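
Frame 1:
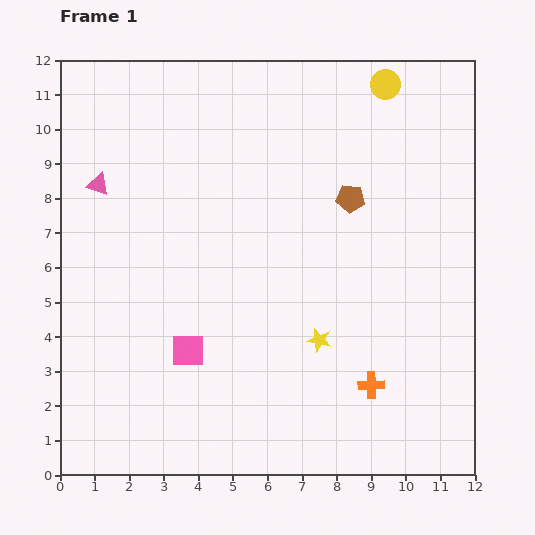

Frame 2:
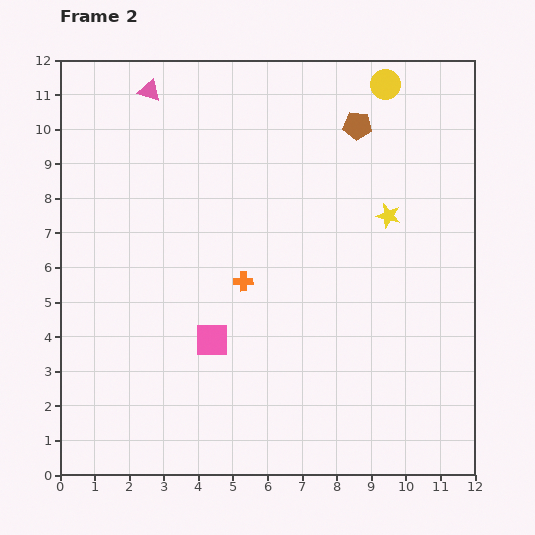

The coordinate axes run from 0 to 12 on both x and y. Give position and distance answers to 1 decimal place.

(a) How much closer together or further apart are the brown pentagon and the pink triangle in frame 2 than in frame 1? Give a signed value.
-1.2

Distance in frame 1: 7.3. Distance in frame 2: 6.1.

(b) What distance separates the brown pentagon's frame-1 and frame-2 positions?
2.1

The brown pentagon moved from (8.4, 8.0) to (8.6, 10.1), a distance of √(0.2² + 2.1²) ≈ 2.1.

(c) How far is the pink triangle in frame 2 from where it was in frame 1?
3.1

The pink triangle moved from (1.1, 8.4) to (2.6, 11.1), a distance of √(1.5² + 2.7²) ≈ 3.1.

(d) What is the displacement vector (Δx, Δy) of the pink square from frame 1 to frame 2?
(0.7, 0.3)

The pink square was at (3.7, 3.6) in frame 1 and (4.4, 3.9) in frame 2.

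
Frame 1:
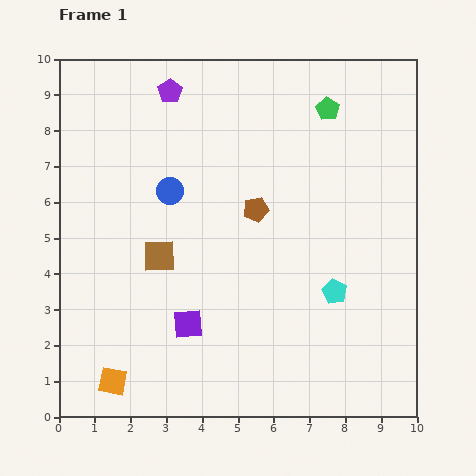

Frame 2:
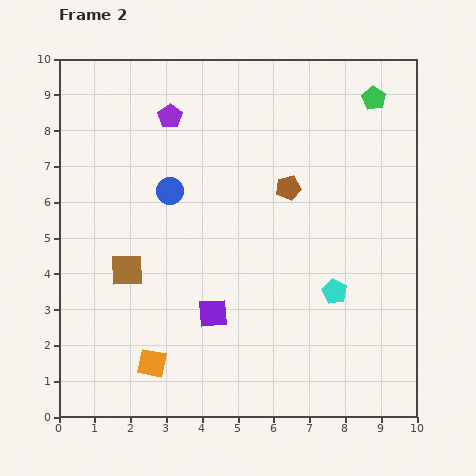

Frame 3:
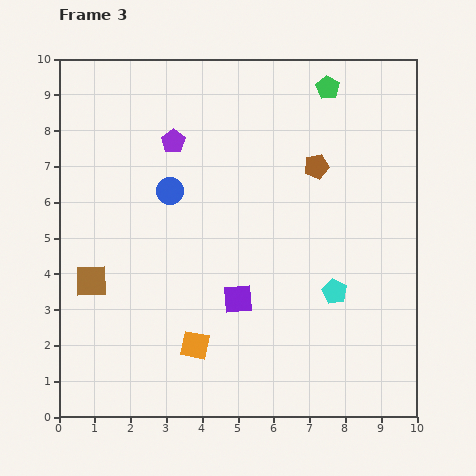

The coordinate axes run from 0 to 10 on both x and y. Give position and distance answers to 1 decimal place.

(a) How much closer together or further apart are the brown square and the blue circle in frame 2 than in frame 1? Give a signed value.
+0.7

Distance in frame 1: 1.8. Distance in frame 2: 2.5.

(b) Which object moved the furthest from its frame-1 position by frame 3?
the orange square

(moved 2.5; next 2.1)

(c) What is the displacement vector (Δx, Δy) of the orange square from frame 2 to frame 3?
(1.2, 0.5)

The orange square was at (2.6, 1.5) in frame 2 and (3.8, 2.0) in frame 3.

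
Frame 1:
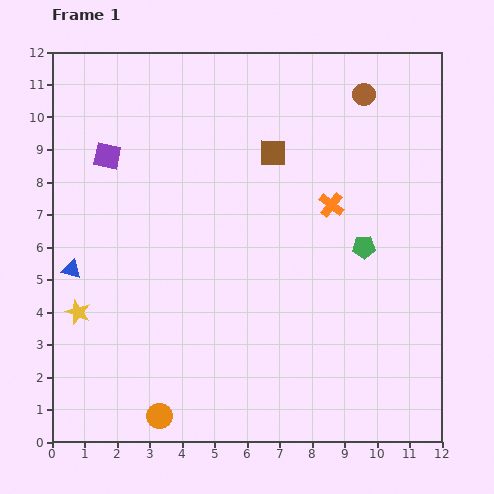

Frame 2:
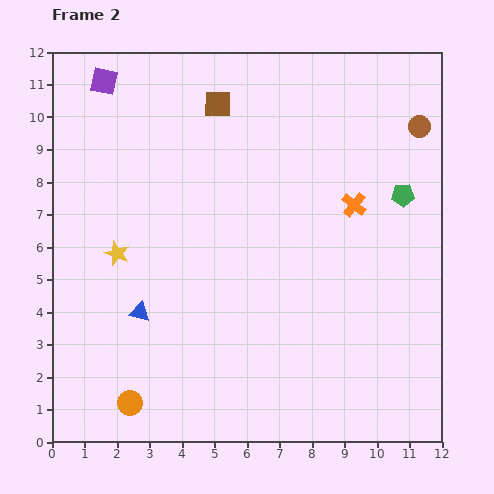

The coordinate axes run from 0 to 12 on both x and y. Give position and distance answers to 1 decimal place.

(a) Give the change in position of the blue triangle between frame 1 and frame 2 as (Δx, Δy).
(2.1, -1.3)

The blue triangle was at (0.6, 5.3) in frame 1 and (2.7, 4.0) in frame 2.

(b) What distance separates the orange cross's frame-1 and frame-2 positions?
0.7

The orange cross moved from (8.6, 7.3) to (9.3, 7.3), a distance of √(0.7² + 0.0²) ≈ 0.7.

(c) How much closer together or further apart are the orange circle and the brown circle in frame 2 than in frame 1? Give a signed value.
+0.6

Distance in frame 1: 11.7. Distance in frame 2: 12.3.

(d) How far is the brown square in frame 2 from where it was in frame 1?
2.3

The brown square moved from (6.8, 8.9) to (5.1, 10.4), a distance of √(1.7² + 1.5²) ≈ 2.3.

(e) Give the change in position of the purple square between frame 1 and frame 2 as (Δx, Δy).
(-0.1, 2.3)

The purple square was at (1.7, 8.8) in frame 1 and (1.6, 11.1) in frame 2.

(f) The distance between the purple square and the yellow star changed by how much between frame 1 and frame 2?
+0.4

Distance in frame 1: 4.9. Distance in frame 2: 5.3.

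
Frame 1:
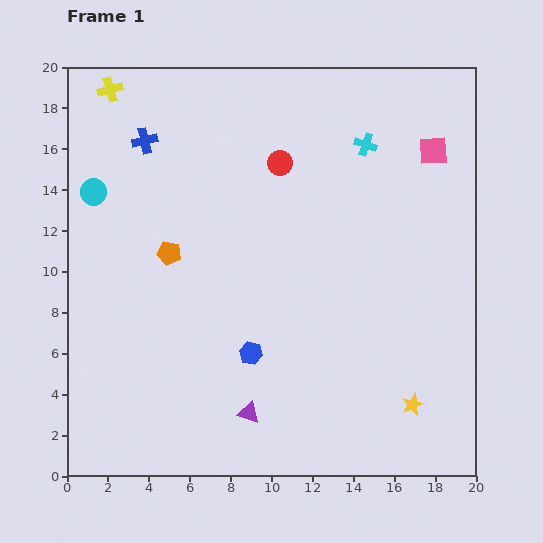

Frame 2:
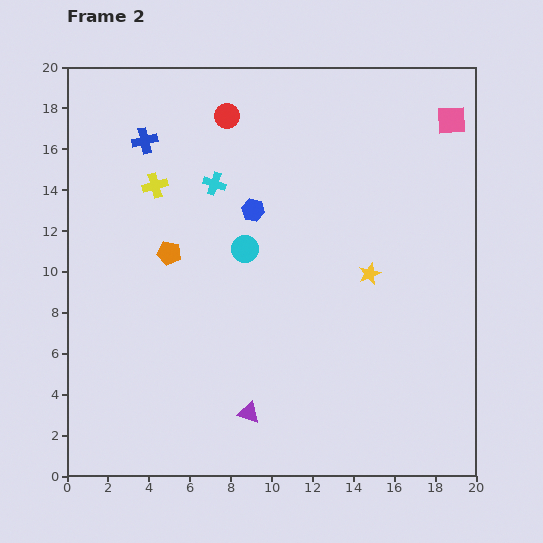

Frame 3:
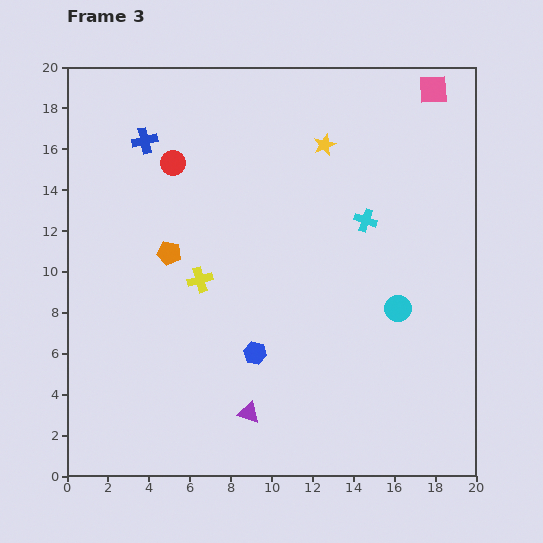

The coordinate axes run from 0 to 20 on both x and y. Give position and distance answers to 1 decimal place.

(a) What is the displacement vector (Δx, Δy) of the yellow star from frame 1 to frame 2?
(-2.1, 6.4)

The yellow star was at (16.9, 3.5) in frame 1 and (14.8, 9.9) in frame 2.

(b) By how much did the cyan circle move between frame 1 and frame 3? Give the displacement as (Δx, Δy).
(14.9, -5.7)

The cyan circle was at (1.3, 13.9) in frame 1 and (16.2, 8.2) in frame 3.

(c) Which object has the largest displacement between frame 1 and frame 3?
the cyan circle

(moved 16.0; next 13.4)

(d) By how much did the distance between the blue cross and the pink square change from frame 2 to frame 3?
-0.7

Distance in frame 2: 15.0. Distance in frame 3: 14.3.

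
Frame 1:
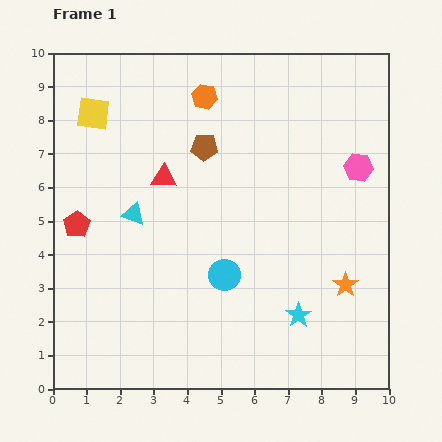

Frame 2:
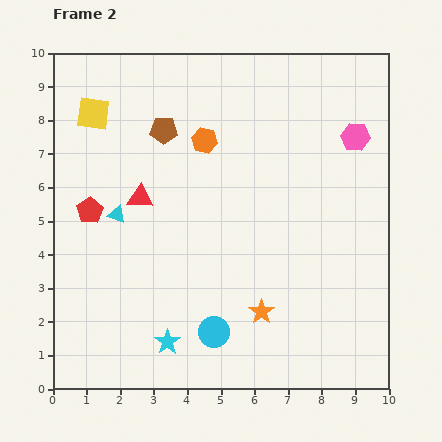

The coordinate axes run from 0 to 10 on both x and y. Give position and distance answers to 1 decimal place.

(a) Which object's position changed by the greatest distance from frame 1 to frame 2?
the cyan star

(moved 4.0; next 2.6)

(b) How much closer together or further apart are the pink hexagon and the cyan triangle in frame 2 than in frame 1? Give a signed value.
+0.7

Distance in frame 1: 6.8. Distance in frame 2: 7.5.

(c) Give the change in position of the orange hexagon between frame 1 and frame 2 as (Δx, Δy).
(0.0, -1.3)

The orange hexagon was at (4.5, 8.7) in frame 1 and (4.5, 7.4) in frame 2.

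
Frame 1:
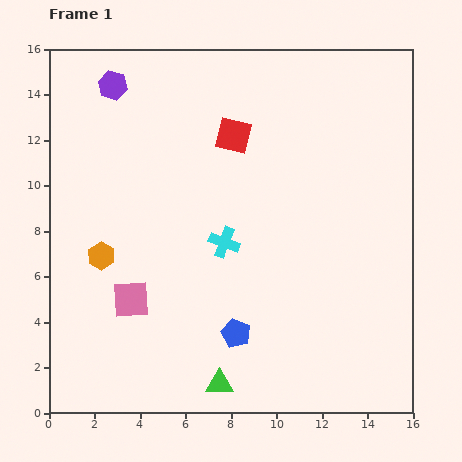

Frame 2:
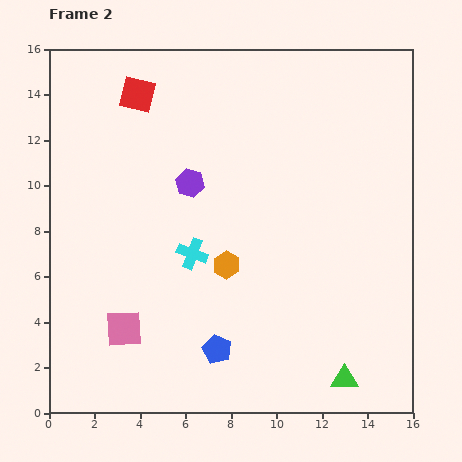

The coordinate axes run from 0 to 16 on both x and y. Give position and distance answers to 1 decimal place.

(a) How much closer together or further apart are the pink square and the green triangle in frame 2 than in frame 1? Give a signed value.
+4.5

Distance in frame 1: 5.4. Distance in frame 2: 9.9.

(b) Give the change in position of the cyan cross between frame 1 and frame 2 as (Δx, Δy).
(-1.4, -0.5)

The cyan cross was at (7.7, 7.5) in frame 1 and (6.3, 7.0) in frame 2.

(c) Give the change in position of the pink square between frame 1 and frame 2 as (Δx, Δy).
(-0.3, -1.3)

The pink square was at (3.6, 5.0) in frame 1 and (3.3, 3.7) in frame 2.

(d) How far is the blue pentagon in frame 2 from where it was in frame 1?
1.1

The blue pentagon moved from (8.2, 3.5) to (7.4, 2.8), a distance of √(0.8² + 0.7²) ≈ 1.1.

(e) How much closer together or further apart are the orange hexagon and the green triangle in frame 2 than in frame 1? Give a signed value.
-0.4

Distance in frame 1: 7.6. Distance in frame 2: 7.2.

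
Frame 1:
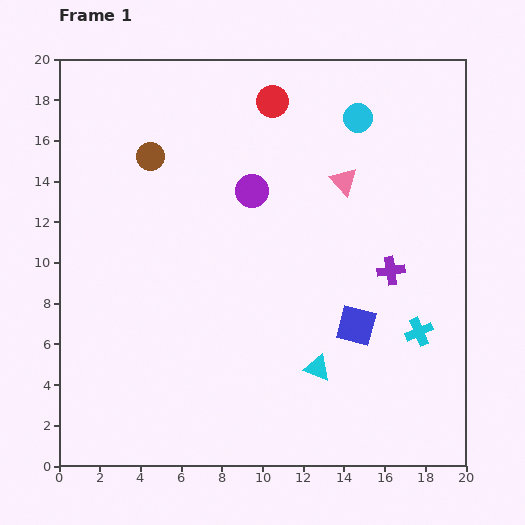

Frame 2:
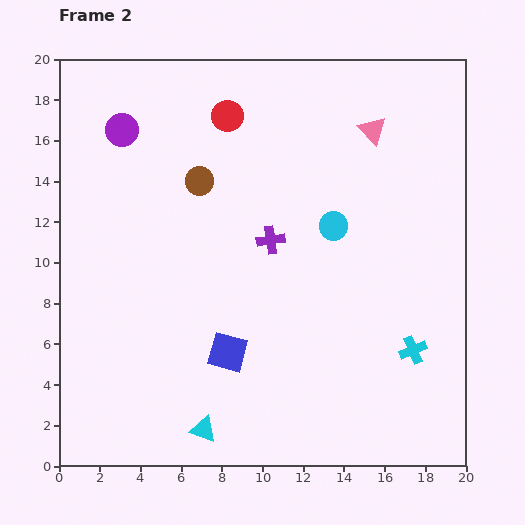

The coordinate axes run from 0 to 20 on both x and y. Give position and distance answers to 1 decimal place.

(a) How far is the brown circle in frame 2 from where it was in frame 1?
2.7

The brown circle moved from (4.5, 15.2) to (6.9, 14.0), a distance of √(2.4² + 1.2²) ≈ 2.7.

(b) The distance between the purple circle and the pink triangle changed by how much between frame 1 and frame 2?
+7.8

Distance in frame 1: 4.5. Distance in frame 2: 12.3.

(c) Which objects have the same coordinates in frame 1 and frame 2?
none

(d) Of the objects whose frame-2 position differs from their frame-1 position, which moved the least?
the cyan cross

(moved 0.9)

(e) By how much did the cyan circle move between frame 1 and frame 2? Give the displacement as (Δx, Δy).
(-1.2, -5.3)

The cyan circle was at (14.7, 17.1) in frame 1 and (13.5, 11.8) in frame 2.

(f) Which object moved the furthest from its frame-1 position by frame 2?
the purple circle

(moved 7.1; next 6.4)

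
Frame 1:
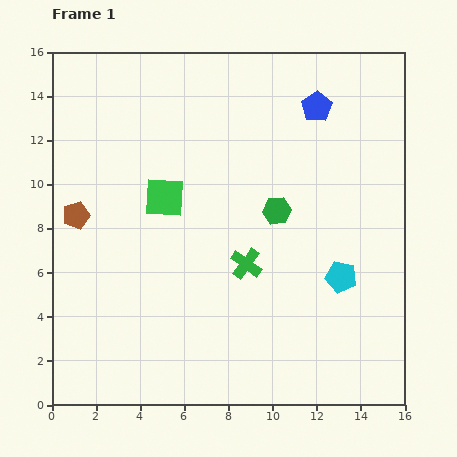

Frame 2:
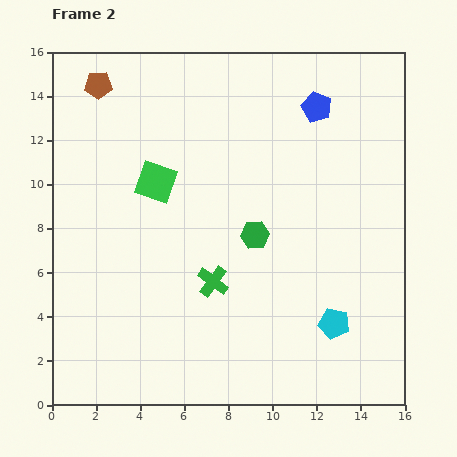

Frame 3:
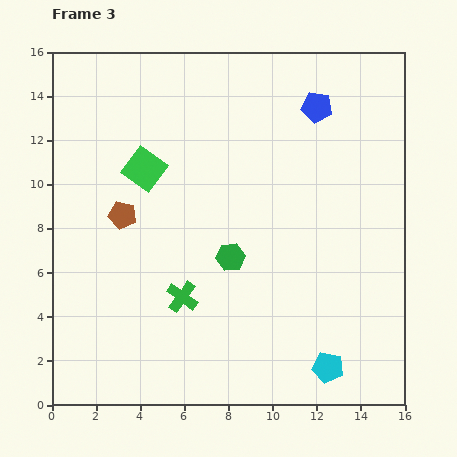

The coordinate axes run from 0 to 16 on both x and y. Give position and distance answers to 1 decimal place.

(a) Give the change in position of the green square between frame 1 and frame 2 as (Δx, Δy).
(-0.4, 0.7)

The green square was at (5.1, 9.4) in frame 1 and (4.7, 10.1) in frame 2.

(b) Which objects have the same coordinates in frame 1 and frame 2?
the blue pentagon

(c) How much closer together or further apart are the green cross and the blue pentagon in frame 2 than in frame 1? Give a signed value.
+1.4

Distance in frame 1: 7.8. Distance in frame 2: 9.2.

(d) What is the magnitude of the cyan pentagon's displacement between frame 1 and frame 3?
4.1

The cyan pentagon moved from (13.1, 5.8) to (12.5, 1.7), a distance of √(0.6² + 4.1²) ≈ 4.1.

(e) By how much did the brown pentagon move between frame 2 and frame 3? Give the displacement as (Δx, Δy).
(1.1, -5.9)

The brown pentagon was at (2.1, 14.5) in frame 2 and (3.2, 8.6) in frame 3.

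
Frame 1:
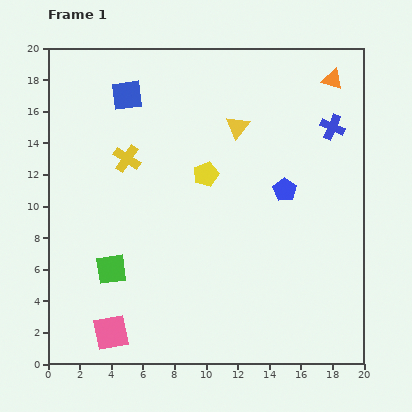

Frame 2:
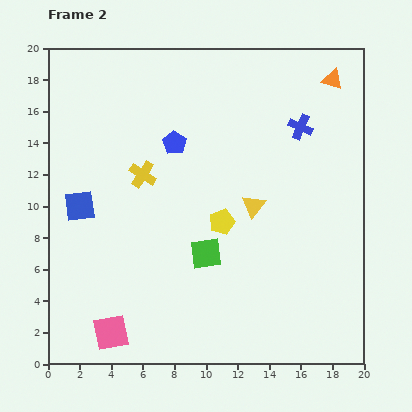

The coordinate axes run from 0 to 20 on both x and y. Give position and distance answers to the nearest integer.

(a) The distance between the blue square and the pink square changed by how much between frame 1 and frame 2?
-7

Distance in frame 1: 15. Distance in frame 2: 8.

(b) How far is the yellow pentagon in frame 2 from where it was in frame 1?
3

The yellow pentagon moved from (10, 12) to (11, 9), a distance of √(1² + 3²) ≈ 3.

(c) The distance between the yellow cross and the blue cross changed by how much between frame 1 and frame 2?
-3

Distance in frame 1: 13. Distance in frame 2: 10.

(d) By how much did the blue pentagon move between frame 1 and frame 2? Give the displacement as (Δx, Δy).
(-7, 3)

The blue pentagon was at (15, 11) in frame 1 and (8, 14) in frame 2.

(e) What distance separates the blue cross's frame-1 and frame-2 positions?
2

The blue cross moved from (18, 15) to (16, 15), a distance of √(2² + 0²) ≈ 2.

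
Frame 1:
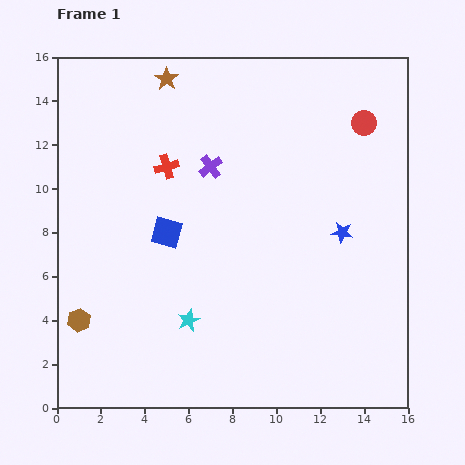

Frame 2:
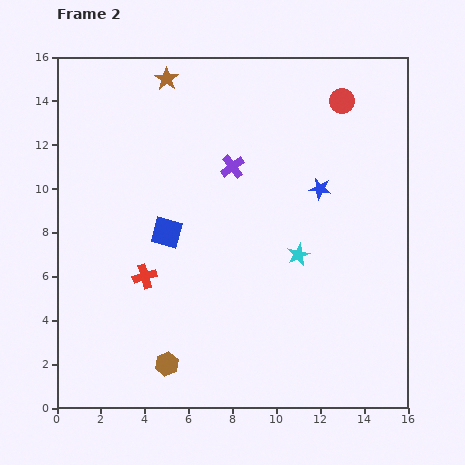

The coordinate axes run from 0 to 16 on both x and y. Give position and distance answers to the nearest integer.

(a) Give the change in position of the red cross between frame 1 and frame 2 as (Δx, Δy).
(-1, -5)

The red cross was at (5, 11) in frame 1 and (4, 6) in frame 2.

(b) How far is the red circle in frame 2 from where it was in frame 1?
1

The red circle moved from (14, 13) to (13, 14), a distance of √(1² + 1²) ≈ 1.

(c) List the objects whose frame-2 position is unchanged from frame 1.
the brown star, the blue square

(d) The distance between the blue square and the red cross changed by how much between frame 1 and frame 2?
-1

Distance in frame 1: 3. Distance in frame 2: 2.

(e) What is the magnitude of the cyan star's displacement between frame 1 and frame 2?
6

The cyan star moved from (6, 4) to (11, 7), a distance of √(5² + 3²) ≈ 6.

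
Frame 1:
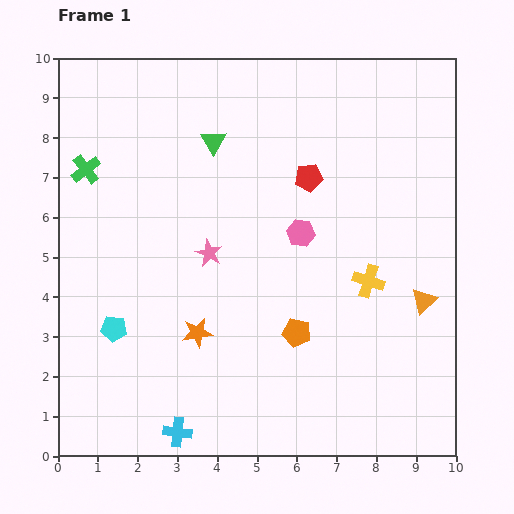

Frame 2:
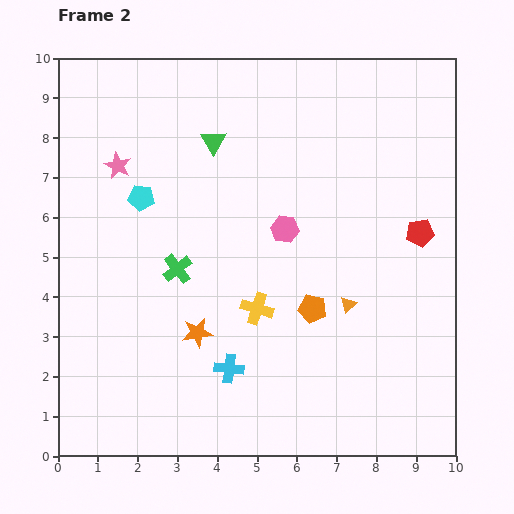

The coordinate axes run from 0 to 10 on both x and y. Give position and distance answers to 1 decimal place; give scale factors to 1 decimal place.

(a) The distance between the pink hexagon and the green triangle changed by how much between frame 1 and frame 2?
-0.4

Distance in frame 1: 3.2. Distance in frame 2: 2.8.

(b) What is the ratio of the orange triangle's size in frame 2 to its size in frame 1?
0.6×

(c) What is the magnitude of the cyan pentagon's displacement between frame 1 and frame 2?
3.4

The cyan pentagon moved from (1.4, 3.2) to (2.1, 6.5), a distance of √(0.7² + 3.3²) ≈ 3.4.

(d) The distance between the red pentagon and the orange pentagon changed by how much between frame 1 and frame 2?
-0.6

Distance in frame 1: 3.9. Distance in frame 2: 3.3.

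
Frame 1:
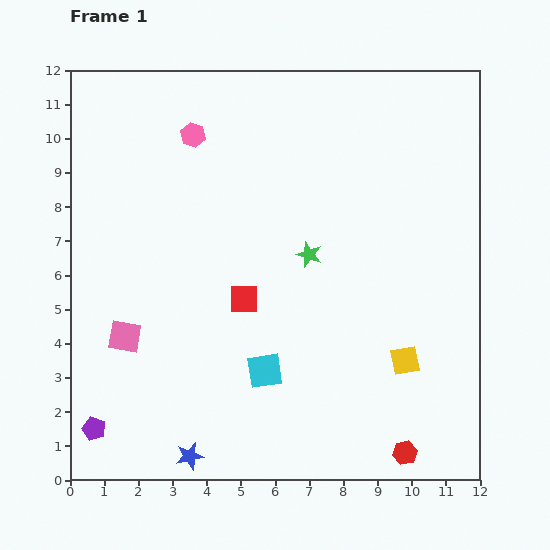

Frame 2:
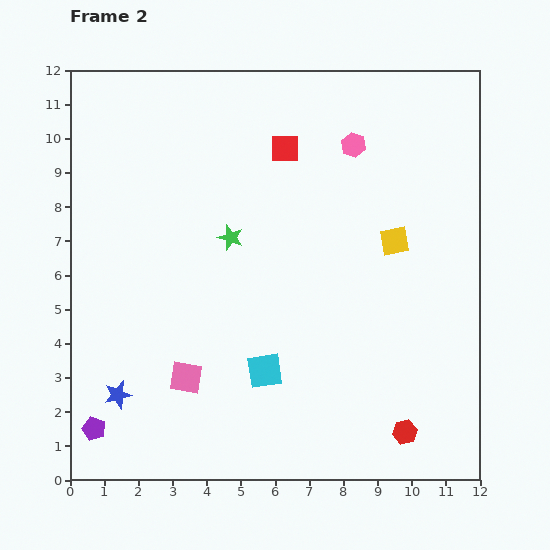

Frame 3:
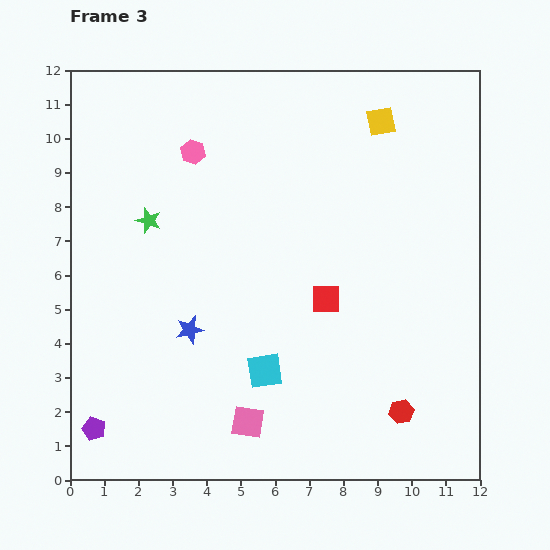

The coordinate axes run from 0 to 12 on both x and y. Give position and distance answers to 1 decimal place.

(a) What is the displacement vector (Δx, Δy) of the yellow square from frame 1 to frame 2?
(-0.3, 3.5)

The yellow square was at (9.8, 3.5) in frame 1 and (9.5, 7.0) in frame 2.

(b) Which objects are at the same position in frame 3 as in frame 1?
the cyan square, the purple pentagon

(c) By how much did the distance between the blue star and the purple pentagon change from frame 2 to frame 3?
+2.8

Distance in frame 2: 1.2. Distance in frame 3: 4.0.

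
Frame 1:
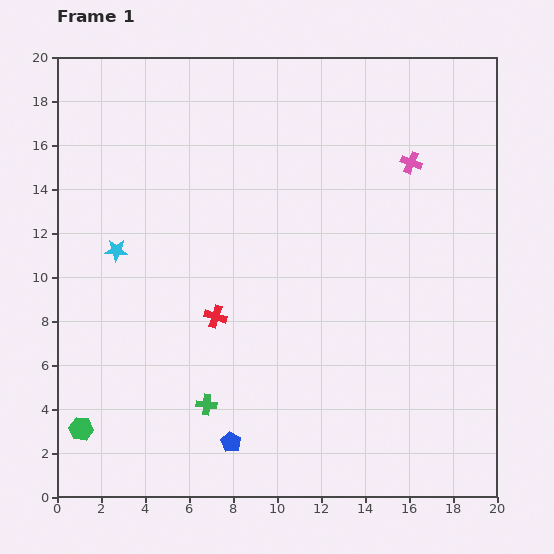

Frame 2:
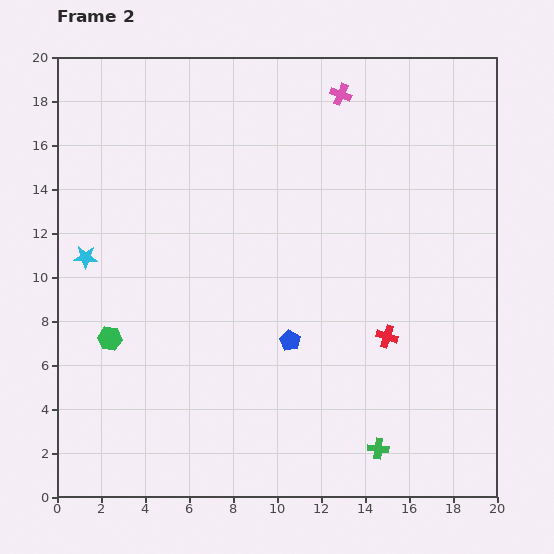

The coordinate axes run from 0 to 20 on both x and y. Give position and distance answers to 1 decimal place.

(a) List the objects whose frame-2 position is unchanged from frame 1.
none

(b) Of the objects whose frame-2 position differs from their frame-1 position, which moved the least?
the cyan star

(moved 1.4)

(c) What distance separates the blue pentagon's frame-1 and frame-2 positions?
5.3

The blue pentagon moved from (7.9, 2.5) to (10.6, 7.1), a distance of √(2.7² + 4.6²) ≈ 5.3.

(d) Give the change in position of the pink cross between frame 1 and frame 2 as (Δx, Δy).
(-3.2, 3.1)

The pink cross was at (16.1, 15.2) in frame 1 and (12.9, 18.3) in frame 2.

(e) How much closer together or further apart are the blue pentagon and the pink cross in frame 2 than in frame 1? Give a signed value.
-3.7

Distance in frame 1: 15.1. Distance in frame 2: 11.4.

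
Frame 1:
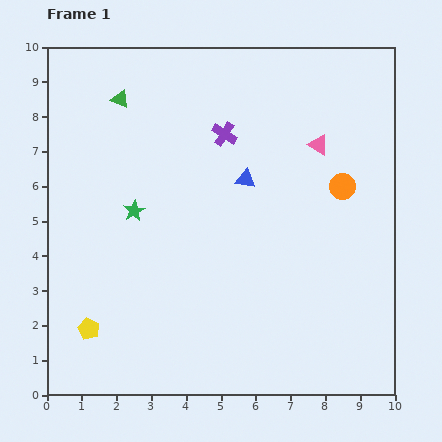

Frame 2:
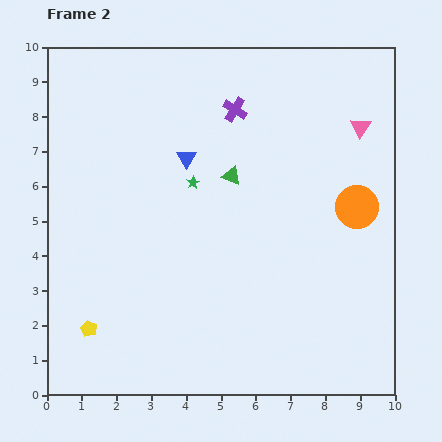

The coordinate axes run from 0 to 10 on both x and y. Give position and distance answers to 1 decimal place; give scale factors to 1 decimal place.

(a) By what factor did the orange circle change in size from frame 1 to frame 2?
1.7×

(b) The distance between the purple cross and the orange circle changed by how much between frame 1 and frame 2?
+0.8

Distance in frame 1: 3.7. Distance in frame 2: 4.5.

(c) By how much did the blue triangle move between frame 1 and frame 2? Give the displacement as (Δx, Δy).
(-1.7, 0.6)

The blue triangle was at (5.7, 6.2) in frame 1 and (4.0, 6.8) in frame 2.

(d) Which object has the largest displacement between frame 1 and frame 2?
the green triangle

(moved 3.9; next 1.9)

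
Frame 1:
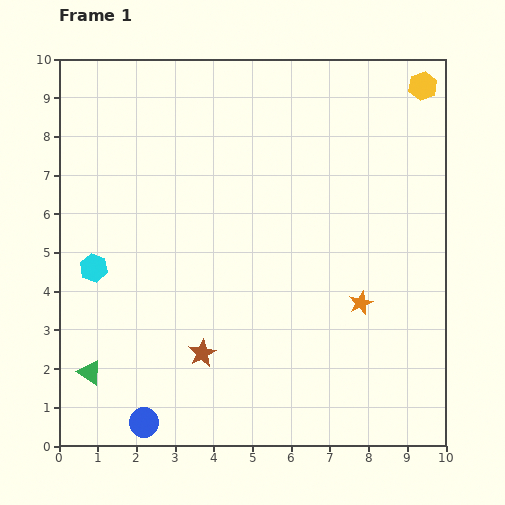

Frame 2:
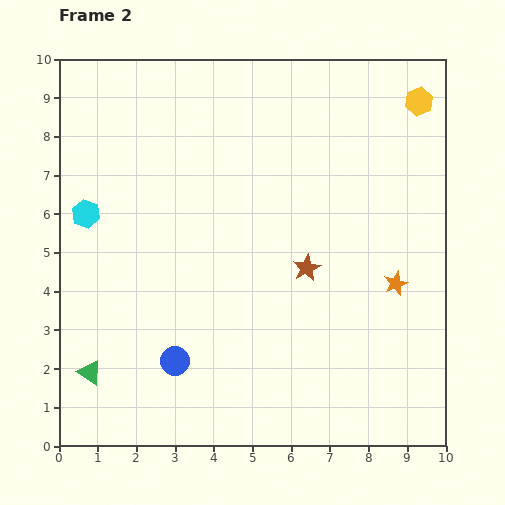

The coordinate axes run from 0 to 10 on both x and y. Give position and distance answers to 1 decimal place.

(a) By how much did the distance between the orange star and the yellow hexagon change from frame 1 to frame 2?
-1.1

Distance in frame 1: 5.8. Distance in frame 2: 4.7.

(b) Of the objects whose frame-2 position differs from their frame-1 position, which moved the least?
the yellow hexagon

(moved 0.4)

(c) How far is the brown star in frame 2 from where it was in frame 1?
3.5

The brown star moved from (3.7, 2.4) to (6.4, 4.6), a distance of √(2.7² + 2.2²) ≈ 3.5.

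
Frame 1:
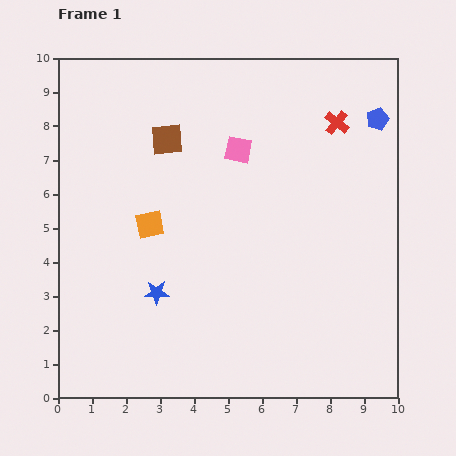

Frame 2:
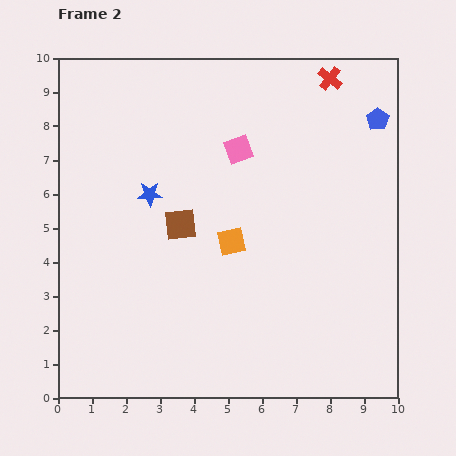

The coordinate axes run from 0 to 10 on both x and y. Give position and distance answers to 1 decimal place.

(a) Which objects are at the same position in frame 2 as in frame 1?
the pink square, the blue pentagon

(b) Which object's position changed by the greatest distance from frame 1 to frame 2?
the blue star

(moved 2.9; next 2.5)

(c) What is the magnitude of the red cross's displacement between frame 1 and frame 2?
1.3

The red cross moved from (8.2, 8.1) to (8.0, 9.4), a distance of √(0.2² + 1.3²) ≈ 1.3.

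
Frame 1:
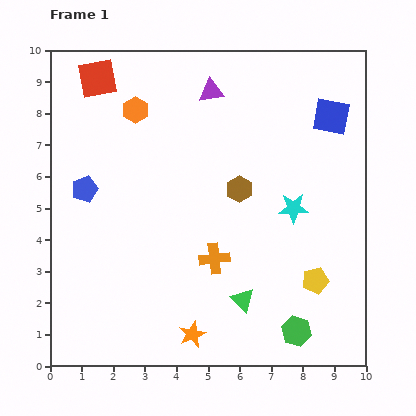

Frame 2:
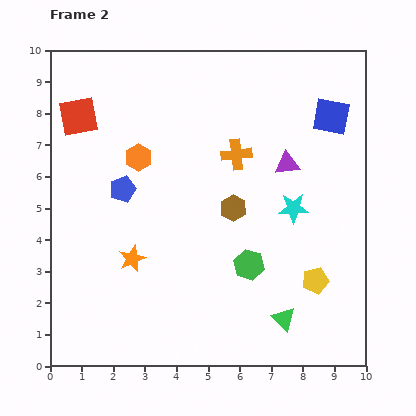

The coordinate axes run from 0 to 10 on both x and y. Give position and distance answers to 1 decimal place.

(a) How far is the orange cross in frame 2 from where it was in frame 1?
3.4

The orange cross moved from (5.2, 3.4) to (5.9, 6.7), a distance of √(0.7² + 3.3²) ≈ 3.4.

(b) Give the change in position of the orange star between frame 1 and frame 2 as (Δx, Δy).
(-1.9, 2.4)

The orange star was at (4.5, 1.0) in frame 1 and (2.6, 3.4) in frame 2.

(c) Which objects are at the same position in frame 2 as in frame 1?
the cyan star, the blue square, the yellow pentagon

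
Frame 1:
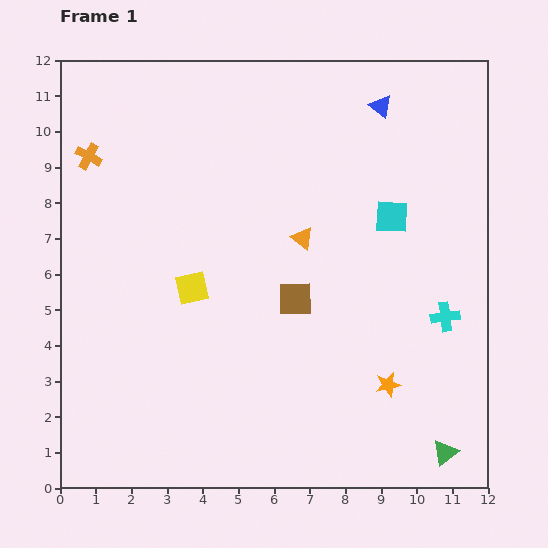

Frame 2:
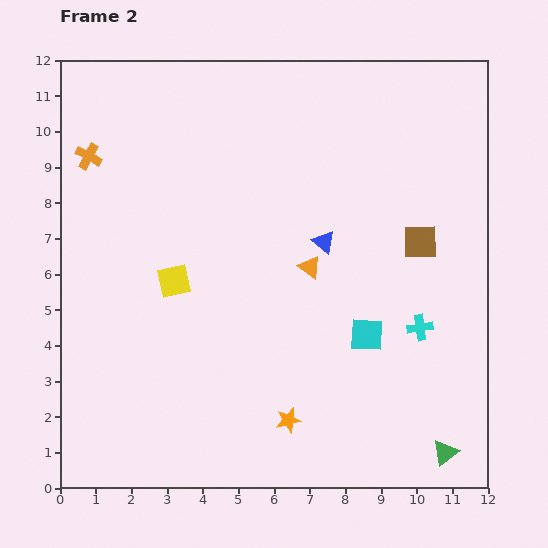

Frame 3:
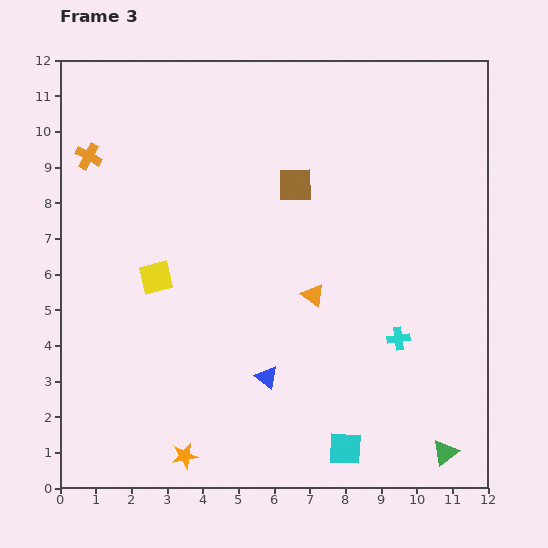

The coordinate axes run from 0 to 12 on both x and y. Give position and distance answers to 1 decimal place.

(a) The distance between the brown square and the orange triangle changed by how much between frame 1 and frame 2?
+1.5

Distance in frame 1: 1.7. Distance in frame 2: 3.2.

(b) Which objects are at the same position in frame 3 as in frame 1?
the orange cross, the green triangle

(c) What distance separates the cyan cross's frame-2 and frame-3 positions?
0.7

The cyan cross moved from (10.1, 4.5) to (9.5, 4.2), a distance of √(0.6² + 0.3²) ≈ 0.7.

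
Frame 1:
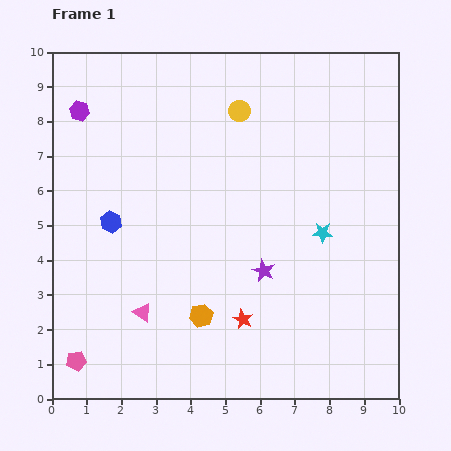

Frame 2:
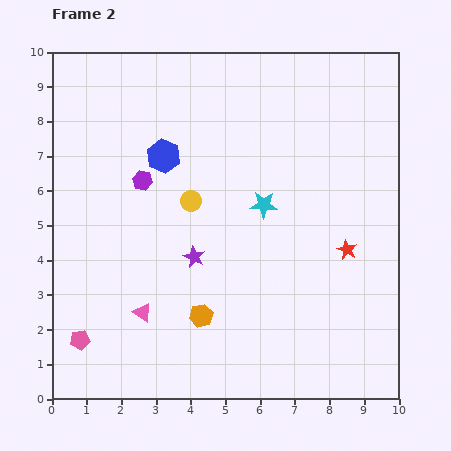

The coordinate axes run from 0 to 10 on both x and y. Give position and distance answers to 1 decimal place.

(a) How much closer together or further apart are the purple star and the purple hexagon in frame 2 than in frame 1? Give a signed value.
-4.3

Distance in frame 1: 7.0. Distance in frame 2: 2.7.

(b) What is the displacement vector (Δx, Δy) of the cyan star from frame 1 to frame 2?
(-1.7, 0.8)

The cyan star was at (7.8, 4.8) in frame 1 and (6.1, 5.6) in frame 2.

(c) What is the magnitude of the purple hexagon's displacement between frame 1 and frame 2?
2.7

The purple hexagon moved from (0.8, 8.3) to (2.6, 6.3), a distance of √(1.8² + 2.0²) ≈ 2.7.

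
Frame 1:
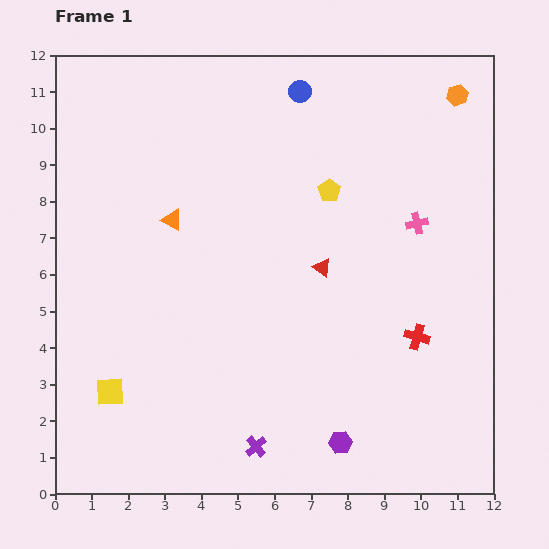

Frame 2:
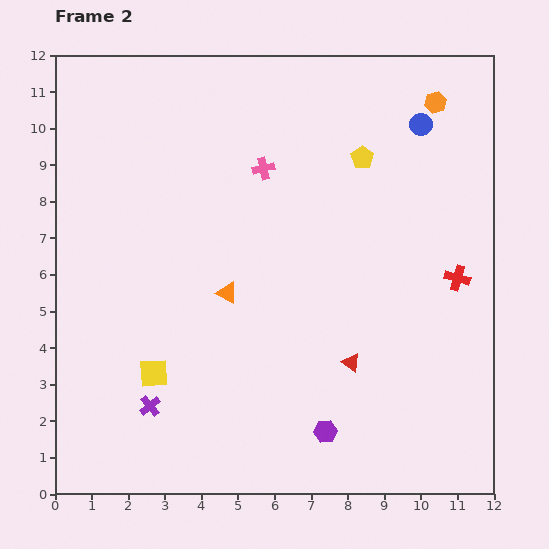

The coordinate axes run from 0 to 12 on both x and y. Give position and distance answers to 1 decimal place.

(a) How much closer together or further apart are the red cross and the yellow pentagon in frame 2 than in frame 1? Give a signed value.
-0.5

Distance in frame 1: 4.7. Distance in frame 2: 4.2.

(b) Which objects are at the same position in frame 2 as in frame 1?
none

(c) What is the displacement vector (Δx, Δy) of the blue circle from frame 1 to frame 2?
(3.3, -0.9)

The blue circle was at (6.7, 11.0) in frame 1 and (10.0, 10.1) in frame 2.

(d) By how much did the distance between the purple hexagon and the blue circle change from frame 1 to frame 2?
-0.9

Distance in frame 1: 9.7. Distance in frame 2: 8.8.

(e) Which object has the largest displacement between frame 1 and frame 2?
the pink cross

(moved 4.5; next 3.4)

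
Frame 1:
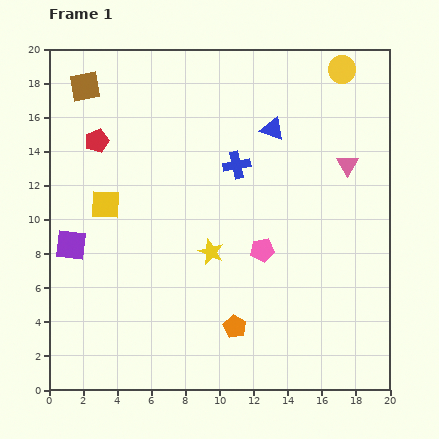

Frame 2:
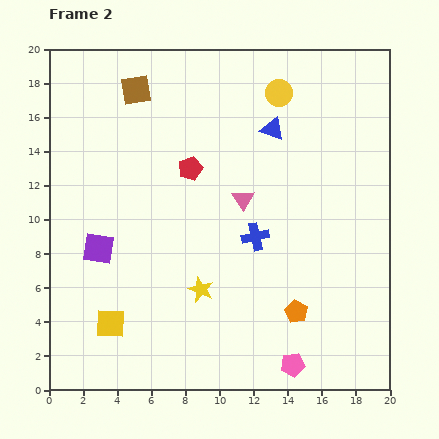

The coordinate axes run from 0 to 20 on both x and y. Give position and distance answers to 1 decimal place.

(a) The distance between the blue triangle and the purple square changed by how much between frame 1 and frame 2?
-1.2

Distance in frame 1: 13.6. Distance in frame 2: 12.4.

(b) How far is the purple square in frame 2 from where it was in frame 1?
1.6

The purple square moved from (1.3, 8.5) to (2.9, 8.3), a distance of √(1.6² + 0.2²) ≈ 1.6.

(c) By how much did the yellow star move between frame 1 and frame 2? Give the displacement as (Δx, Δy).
(-0.6, -2.2)

The yellow star was at (9.5, 8.1) in frame 1 and (8.9, 5.9) in frame 2.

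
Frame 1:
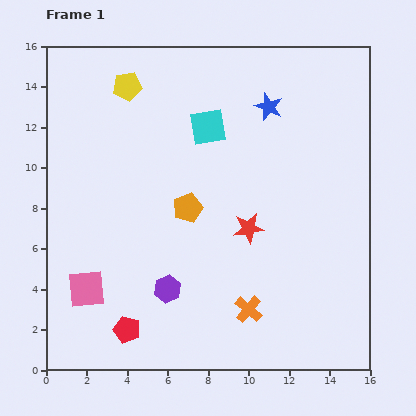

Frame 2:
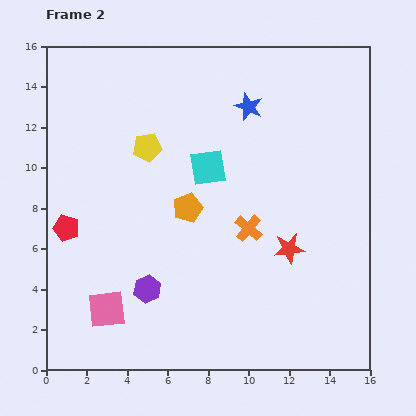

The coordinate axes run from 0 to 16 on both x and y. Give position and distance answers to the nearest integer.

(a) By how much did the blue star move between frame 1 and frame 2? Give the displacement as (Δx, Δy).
(-1, 0)

The blue star was at (11, 13) in frame 1 and (10, 13) in frame 2.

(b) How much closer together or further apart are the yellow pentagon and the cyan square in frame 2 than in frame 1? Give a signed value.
-1

Distance in frame 1: 4. Distance in frame 2: 3.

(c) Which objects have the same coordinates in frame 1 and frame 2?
the orange pentagon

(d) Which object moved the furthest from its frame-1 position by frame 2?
the red pentagon

(moved 6; next 4)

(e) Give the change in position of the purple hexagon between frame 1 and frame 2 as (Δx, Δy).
(-1, 0)

The purple hexagon was at (6, 4) in frame 1 and (5, 4) in frame 2.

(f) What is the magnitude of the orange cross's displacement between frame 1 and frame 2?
4

The orange cross moved from (10, 3) to (10, 7), a distance of √(0² + 4²) ≈ 4.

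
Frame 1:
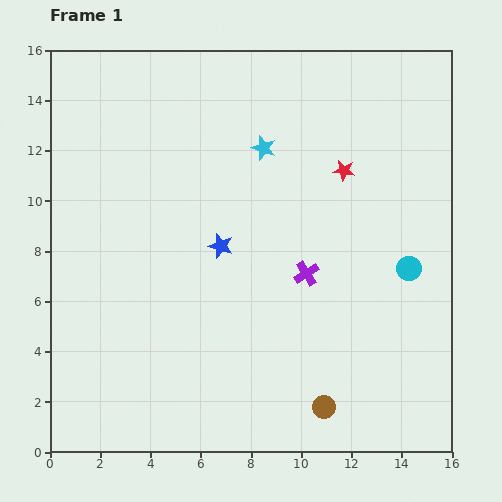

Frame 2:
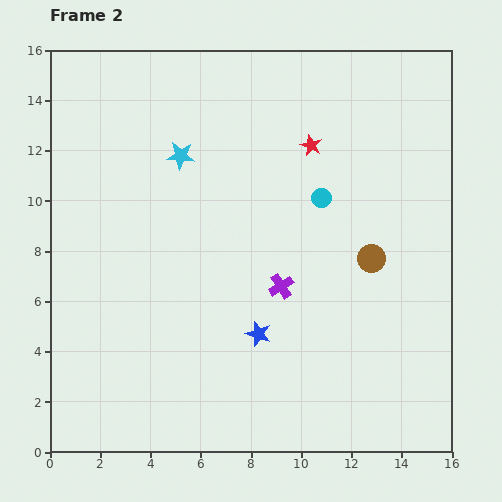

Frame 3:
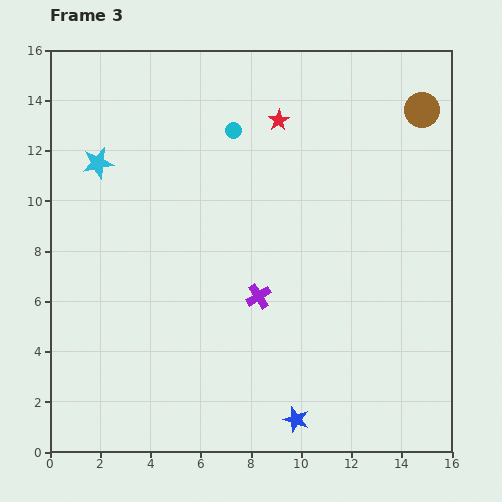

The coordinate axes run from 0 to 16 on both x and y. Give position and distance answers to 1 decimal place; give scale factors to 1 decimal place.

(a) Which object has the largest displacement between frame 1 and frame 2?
the brown circle

(moved 6.2; next 4.5)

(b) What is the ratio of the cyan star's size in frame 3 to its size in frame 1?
1.3×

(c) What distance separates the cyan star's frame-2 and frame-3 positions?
3.3

The cyan star moved from (5.2, 11.8) to (1.9, 11.5), a distance of √(3.3² + 0.3²) ≈ 3.3.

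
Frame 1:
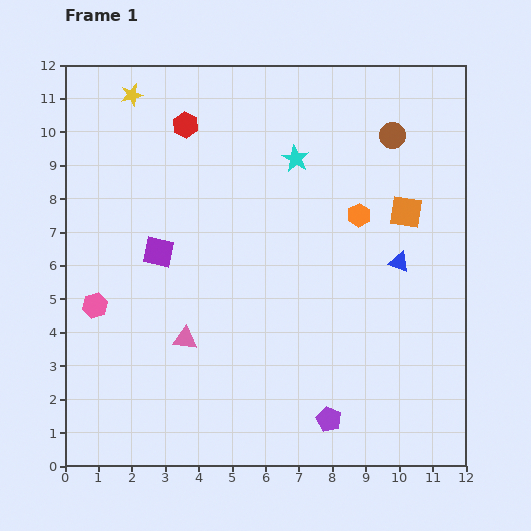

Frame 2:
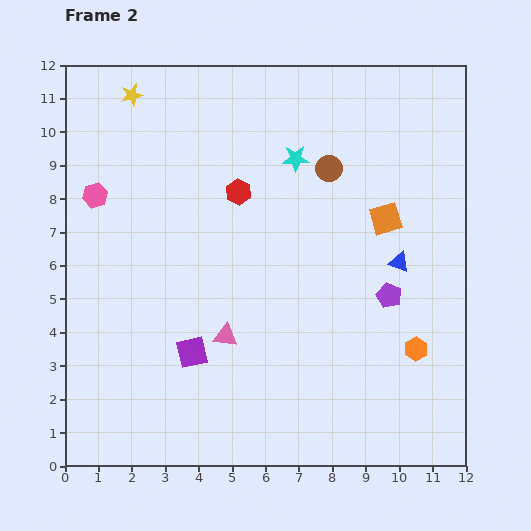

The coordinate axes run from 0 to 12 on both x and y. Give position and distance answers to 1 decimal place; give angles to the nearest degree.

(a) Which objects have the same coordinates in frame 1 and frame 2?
the blue triangle, the yellow star, the cyan star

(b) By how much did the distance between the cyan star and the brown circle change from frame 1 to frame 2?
-2.0

Distance in frame 1: 3.0. Distance in frame 2: 1.0.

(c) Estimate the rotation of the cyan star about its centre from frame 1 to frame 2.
31° counter-clockwise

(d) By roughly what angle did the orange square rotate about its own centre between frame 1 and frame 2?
25° counter-clockwise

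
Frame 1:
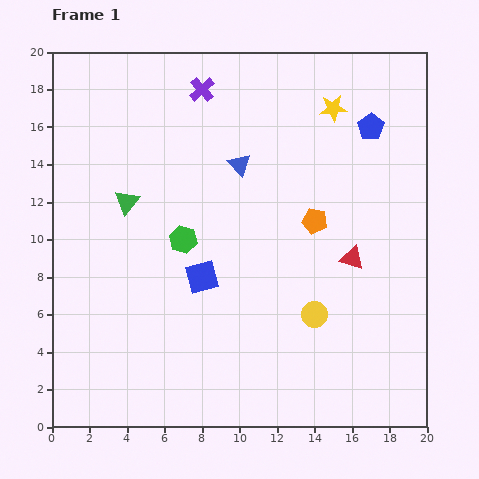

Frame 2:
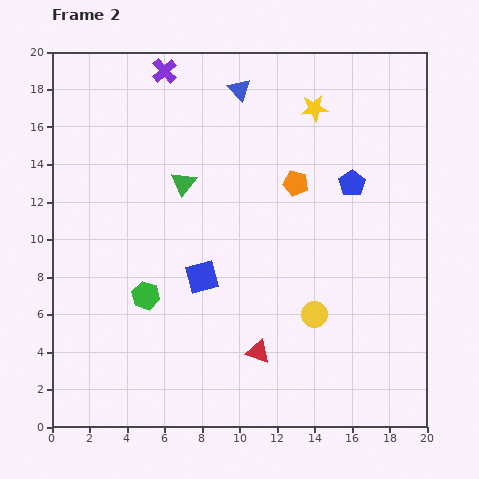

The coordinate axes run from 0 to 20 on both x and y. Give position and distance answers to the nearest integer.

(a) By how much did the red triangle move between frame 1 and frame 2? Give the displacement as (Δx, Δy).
(-5, -5)

The red triangle was at (16, 9) in frame 1 and (11, 4) in frame 2.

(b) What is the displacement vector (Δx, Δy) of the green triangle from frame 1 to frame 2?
(3, 1)

The green triangle was at (4, 12) in frame 1 and (7, 13) in frame 2.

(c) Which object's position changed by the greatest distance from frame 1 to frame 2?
the red triangle

(moved 7; next 4)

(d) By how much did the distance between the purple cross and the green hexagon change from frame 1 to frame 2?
+4

Distance in frame 1: 8. Distance in frame 2: 12.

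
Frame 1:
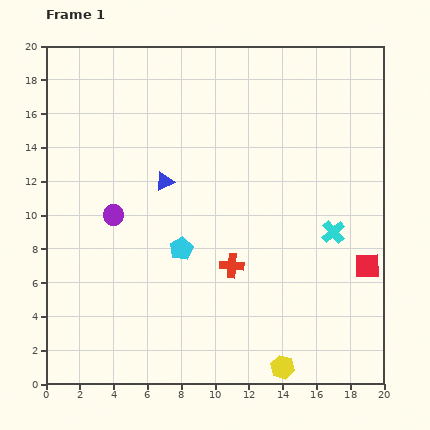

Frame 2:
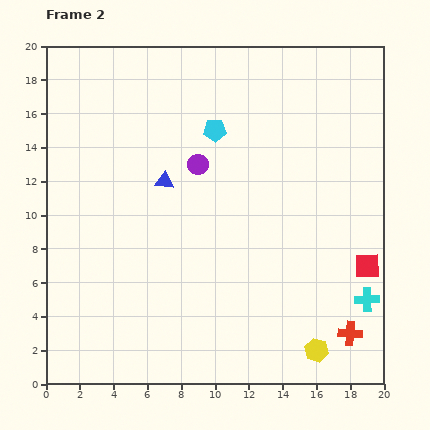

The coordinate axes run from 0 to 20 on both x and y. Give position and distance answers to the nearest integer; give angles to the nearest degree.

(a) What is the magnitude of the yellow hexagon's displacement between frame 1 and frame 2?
2

The yellow hexagon moved from (14, 1) to (16, 2), a distance of √(2² + 1²) ≈ 2.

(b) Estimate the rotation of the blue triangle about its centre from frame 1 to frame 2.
32° clockwise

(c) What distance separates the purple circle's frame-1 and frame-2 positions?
6

The purple circle moved from (4, 10) to (9, 13), a distance of √(5² + 3²) ≈ 6.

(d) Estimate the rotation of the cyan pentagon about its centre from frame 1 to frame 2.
25° clockwise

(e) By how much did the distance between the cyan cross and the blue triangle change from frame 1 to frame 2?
+4

Distance in frame 1: 10. Distance in frame 2: 14.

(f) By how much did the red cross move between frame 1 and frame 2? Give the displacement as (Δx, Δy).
(7, -4)

The red cross was at (11, 7) in frame 1 and (18, 3) in frame 2.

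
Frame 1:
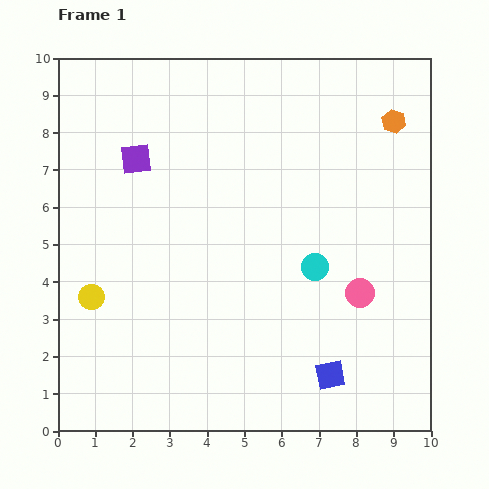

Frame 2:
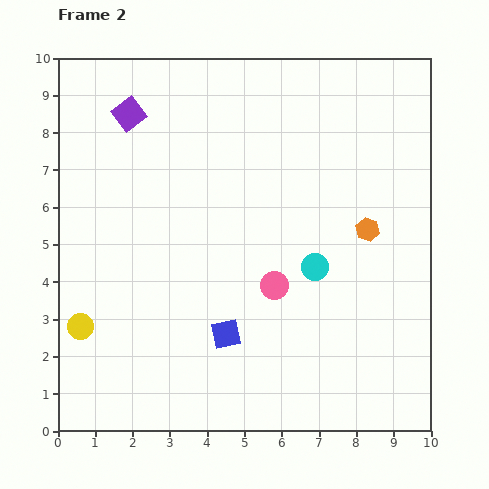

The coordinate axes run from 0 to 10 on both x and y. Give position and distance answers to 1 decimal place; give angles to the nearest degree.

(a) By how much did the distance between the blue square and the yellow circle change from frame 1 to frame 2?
-2.8

Distance in frame 1: 6.7. Distance in frame 2: 3.9.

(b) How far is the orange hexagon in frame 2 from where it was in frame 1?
3.0

The orange hexagon moved from (9.0, 8.3) to (8.3, 5.4), a distance of √(0.7² + 2.9²) ≈ 3.0.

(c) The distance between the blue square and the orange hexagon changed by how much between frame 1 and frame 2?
-2.3

Distance in frame 1: 7.0. Distance in frame 2: 4.7.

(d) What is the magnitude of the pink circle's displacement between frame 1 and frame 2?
2.3

The pink circle moved from (8.1, 3.7) to (5.8, 3.9), a distance of √(2.3² + 0.2²) ≈ 2.3.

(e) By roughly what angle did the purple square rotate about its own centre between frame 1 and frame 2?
31° counter-clockwise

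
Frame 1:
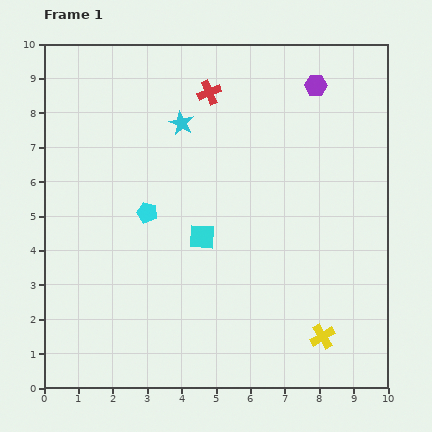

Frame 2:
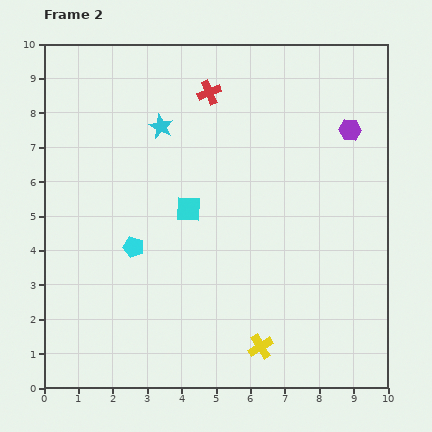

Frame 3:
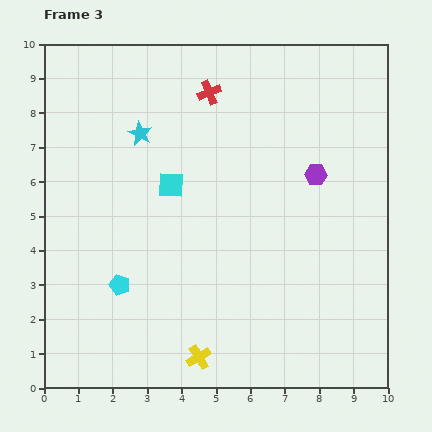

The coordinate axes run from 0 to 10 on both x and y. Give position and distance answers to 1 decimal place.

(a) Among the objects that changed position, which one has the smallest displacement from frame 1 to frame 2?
the cyan star

(moved 0.6)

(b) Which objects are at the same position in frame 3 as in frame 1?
the red cross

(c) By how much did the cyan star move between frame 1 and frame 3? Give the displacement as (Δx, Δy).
(-1.2, -0.3)

The cyan star was at (4.0, 7.7) in frame 1 and (2.8, 7.4) in frame 3.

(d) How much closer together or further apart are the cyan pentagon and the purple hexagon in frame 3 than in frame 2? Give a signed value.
-0.7

Distance in frame 2: 7.2. Distance in frame 3: 6.5.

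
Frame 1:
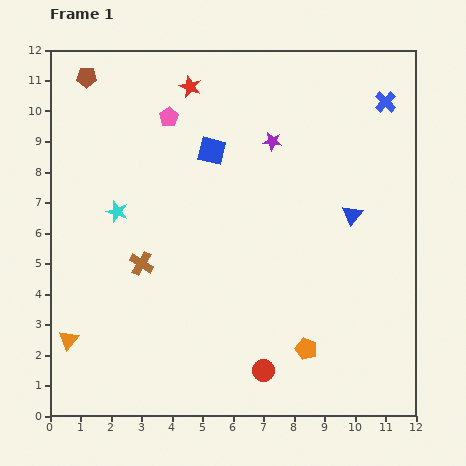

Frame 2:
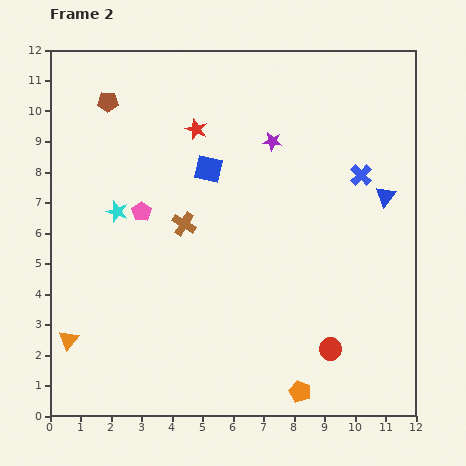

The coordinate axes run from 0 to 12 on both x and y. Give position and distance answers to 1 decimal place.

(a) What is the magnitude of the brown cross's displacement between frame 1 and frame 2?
1.9

The brown cross moved from (3.0, 5.0) to (4.4, 6.3), a distance of √(1.4² + 1.3²) ≈ 1.9.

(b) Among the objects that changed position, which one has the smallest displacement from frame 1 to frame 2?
the blue square

(moved 0.6)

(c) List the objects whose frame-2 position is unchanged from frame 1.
the orange triangle, the purple star, the cyan star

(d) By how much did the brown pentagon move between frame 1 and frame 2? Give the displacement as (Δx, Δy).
(0.7, -0.8)

The brown pentagon was at (1.2, 11.1) in frame 1 and (1.9, 10.3) in frame 2.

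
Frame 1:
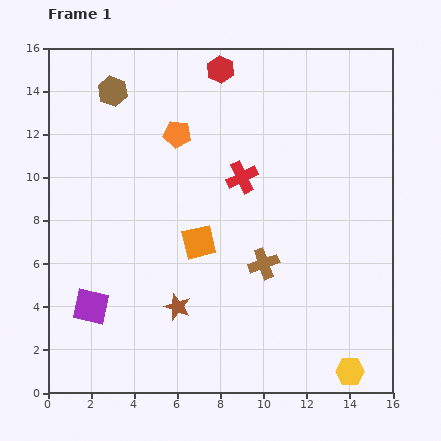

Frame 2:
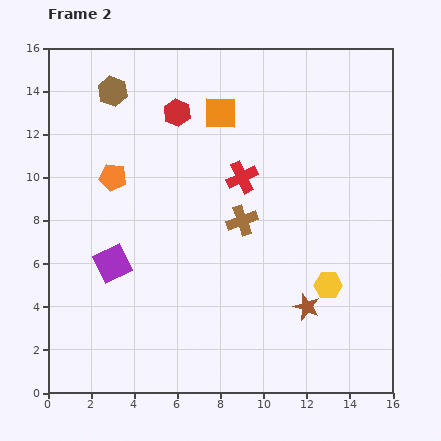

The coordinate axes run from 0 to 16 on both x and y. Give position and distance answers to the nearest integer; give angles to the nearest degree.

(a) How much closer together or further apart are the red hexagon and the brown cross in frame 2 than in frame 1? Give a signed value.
-3

Distance in frame 1: 9. Distance in frame 2: 6.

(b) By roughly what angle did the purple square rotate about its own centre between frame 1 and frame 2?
39° counter-clockwise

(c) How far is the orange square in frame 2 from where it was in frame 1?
6

The orange square moved from (7, 7) to (8, 13), a distance of √(1² + 6²) ≈ 6.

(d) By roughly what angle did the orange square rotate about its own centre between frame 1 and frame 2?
15° clockwise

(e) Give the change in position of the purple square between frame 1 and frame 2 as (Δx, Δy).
(1, 2)

The purple square was at (2, 4) in frame 1 and (3, 6) in frame 2.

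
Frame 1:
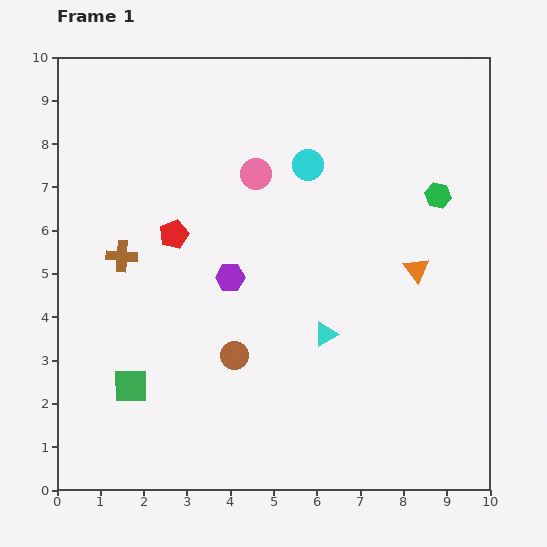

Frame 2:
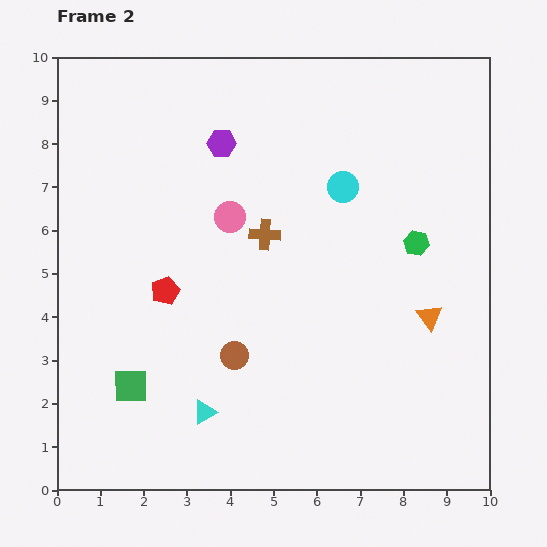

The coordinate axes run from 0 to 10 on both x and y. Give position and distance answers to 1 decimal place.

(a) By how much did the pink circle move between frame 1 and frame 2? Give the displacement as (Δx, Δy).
(-0.6, -1.0)

The pink circle was at (4.6, 7.3) in frame 1 and (4.0, 6.3) in frame 2.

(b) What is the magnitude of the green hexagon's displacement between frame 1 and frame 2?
1.2

The green hexagon moved from (8.8, 6.8) to (8.3, 5.7), a distance of √(0.5² + 1.1²) ≈ 1.2.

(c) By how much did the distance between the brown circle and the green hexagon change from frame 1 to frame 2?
-1.1

Distance in frame 1: 6.0. Distance in frame 2: 4.9.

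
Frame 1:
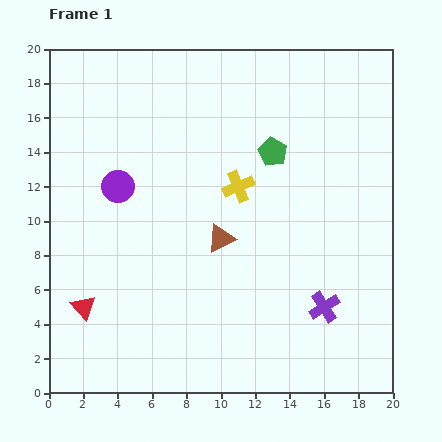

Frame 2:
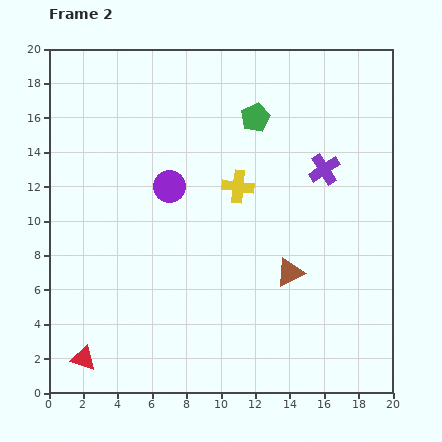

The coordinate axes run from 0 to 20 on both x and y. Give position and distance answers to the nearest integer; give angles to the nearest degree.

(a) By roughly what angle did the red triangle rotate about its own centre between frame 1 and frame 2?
30° counter-clockwise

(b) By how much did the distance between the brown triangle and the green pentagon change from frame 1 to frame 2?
+3

Distance in frame 1: 6. Distance in frame 2: 9.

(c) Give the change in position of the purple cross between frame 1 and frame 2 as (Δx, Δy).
(0, 8)

The purple cross was at (16, 5) in frame 1 and (16, 13) in frame 2.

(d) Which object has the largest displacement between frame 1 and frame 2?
the purple cross

(moved 8; next 4)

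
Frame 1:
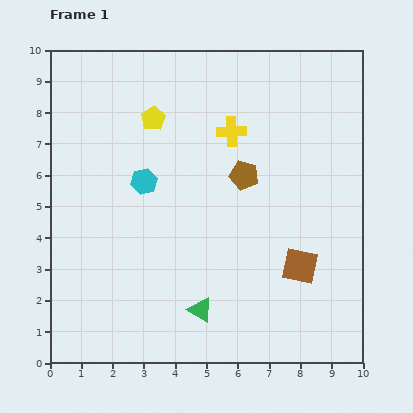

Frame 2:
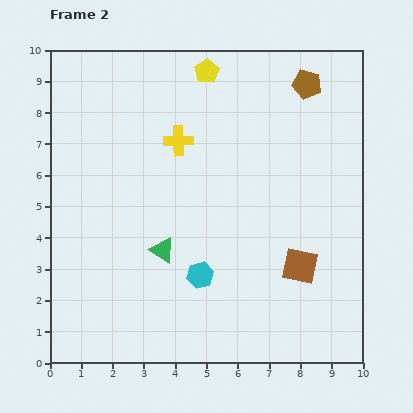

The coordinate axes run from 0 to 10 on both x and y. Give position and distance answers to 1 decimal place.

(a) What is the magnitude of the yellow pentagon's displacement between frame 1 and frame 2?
2.3

The yellow pentagon moved from (3.3, 7.8) to (5.0, 9.3), a distance of √(1.7² + 1.5²) ≈ 2.3.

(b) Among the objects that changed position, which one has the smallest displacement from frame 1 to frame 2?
the yellow cross

(moved 1.7)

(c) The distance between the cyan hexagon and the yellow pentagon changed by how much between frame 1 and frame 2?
+4.5

Distance in frame 1: 2.0. Distance in frame 2: 6.5.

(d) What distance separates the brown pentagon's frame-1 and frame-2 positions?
3.5

The brown pentagon moved from (6.2, 6.0) to (8.2, 8.9), a distance of √(2.0² + 2.9²) ≈ 3.5.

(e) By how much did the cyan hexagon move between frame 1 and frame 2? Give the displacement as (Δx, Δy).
(1.8, -3.0)

The cyan hexagon was at (3.0, 5.8) in frame 1 and (4.8, 2.8) in frame 2.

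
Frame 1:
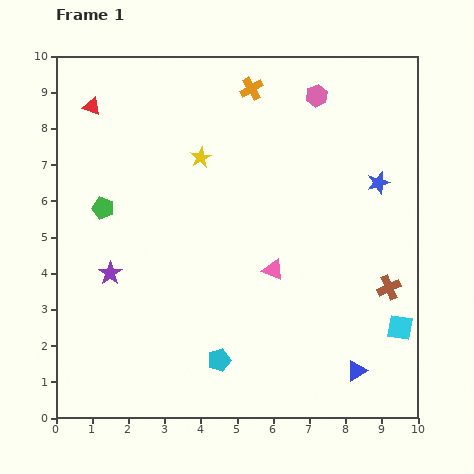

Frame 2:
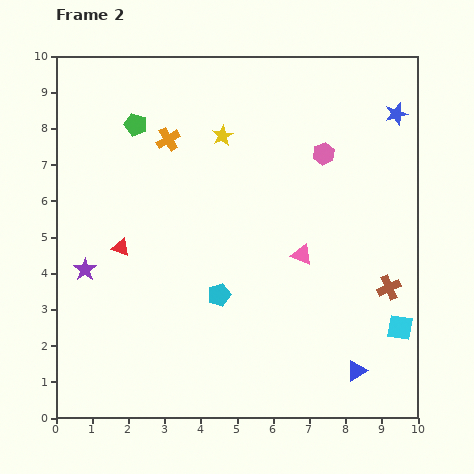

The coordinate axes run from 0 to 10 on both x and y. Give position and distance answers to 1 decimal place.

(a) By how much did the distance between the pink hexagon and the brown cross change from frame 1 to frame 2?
-1.6

Distance in frame 1: 5.7. Distance in frame 2: 4.1.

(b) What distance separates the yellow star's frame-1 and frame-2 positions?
0.8

The yellow star moved from (4.0, 7.2) to (4.6, 7.8), a distance of √(0.6² + 0.6²) ≈ 0.8.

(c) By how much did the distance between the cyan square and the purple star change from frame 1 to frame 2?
+0.7

Distance in frame 1: 8.1. Distance in frame 2: 8.8.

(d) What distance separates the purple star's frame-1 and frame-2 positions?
0.7

The purple star moved from (1.5, 4.0) to (0.8, 4.1), a distance of √(0.7² + 0.1²) ≈ 0.7.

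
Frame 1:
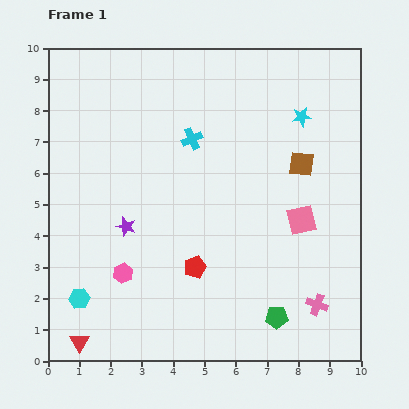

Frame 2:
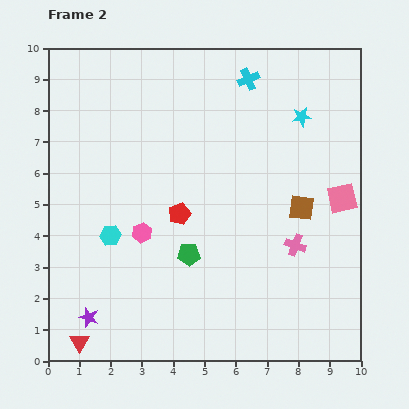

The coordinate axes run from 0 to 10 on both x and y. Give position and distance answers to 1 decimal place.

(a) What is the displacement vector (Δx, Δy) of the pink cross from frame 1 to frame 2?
(-0.7, 1.9)

The pink cross was at (8.6, 1.8) in frame 1 and (7.9, 3.7) in frame 2.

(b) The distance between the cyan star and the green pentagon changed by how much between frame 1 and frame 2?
-0.7

Distance in frame 1: 6.4. Distance in frame 2: 5.7.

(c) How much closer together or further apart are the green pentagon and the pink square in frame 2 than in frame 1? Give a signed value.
+2.0

Distance in frame 1: 3.2. Distance in frame 2: 5.2.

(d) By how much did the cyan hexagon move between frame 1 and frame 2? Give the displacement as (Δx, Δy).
(1.0, 2.0)

The cyan hexagon was at (1.0, 2.0) in frame 1 and (2.0, 4.0) in frame 2.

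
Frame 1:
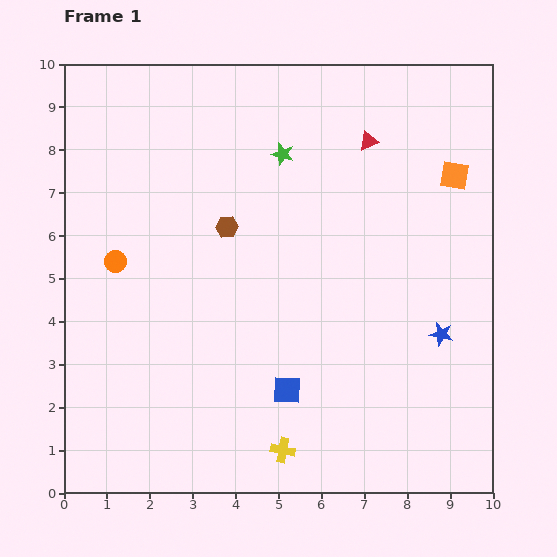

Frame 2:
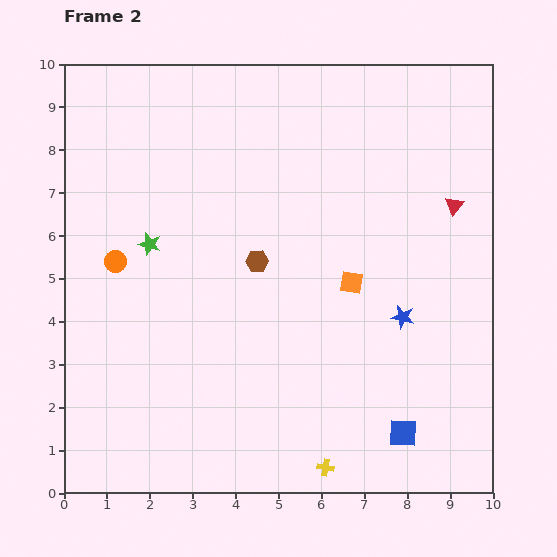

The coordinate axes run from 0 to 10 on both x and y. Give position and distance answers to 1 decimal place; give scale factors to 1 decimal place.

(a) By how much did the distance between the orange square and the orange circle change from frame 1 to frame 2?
-2.6

Distance in frame 1: 8.1. Distance in frame 2: 5.5.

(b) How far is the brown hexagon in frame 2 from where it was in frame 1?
1.1

The brown hexagon moved from (3.8, 6.2) to (4.5, 5.4), a distance of √(0.7² + 0.8²) ≈ 1.1.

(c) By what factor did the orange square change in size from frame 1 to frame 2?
0.8×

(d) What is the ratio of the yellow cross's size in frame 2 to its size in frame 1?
0.7×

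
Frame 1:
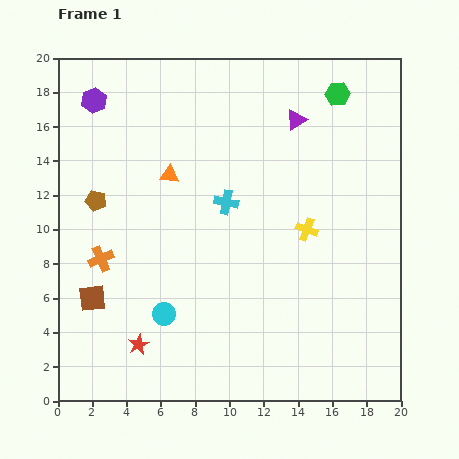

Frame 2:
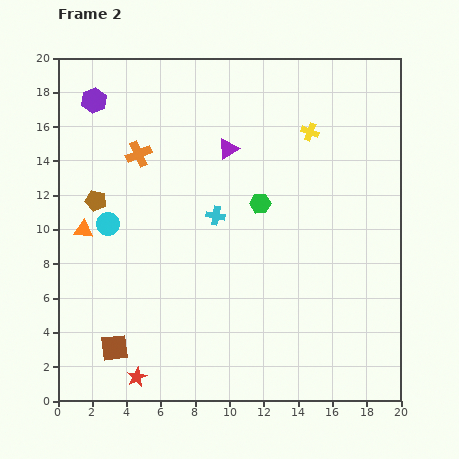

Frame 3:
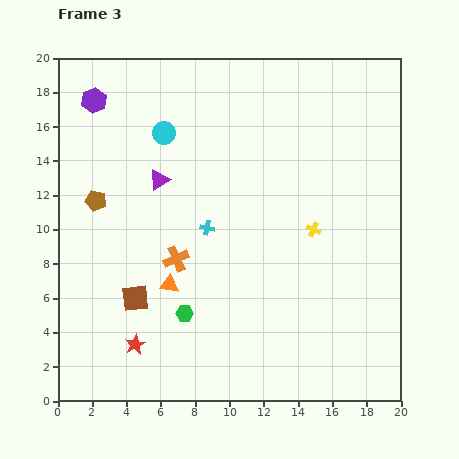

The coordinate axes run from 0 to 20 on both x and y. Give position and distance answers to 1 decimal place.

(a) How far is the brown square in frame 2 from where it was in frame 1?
3.2

The brown square moved from (2.0, 6.0) to (3.3, 3.1), a distance of √(1.3² + 2.9²) ≈ 3.2.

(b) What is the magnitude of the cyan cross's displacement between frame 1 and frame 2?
1.0

The cyan cross moved from (9.8, 11.6) to (9.2, 10.8), a distance of √(0.6² + 0.8²) ≈ 1.0.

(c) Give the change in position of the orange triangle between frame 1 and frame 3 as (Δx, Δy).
(0.0, -6.4)

The orange triangle was at (6.5, 13.2) in frame 1 and (6.5, 6.8) in frame 3.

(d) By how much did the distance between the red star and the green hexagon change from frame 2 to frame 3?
-9.0

Distance in frame 2: 12.4. Distance in frame 3: 3.4.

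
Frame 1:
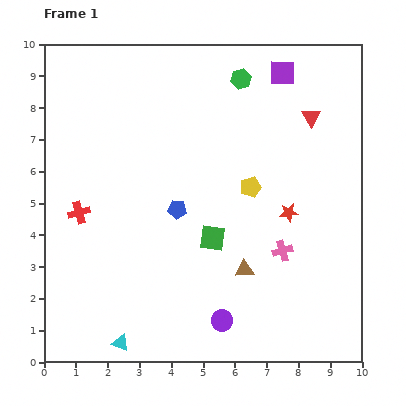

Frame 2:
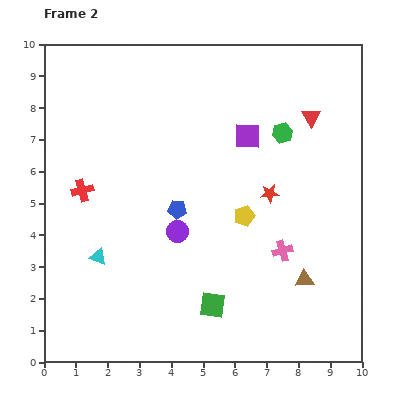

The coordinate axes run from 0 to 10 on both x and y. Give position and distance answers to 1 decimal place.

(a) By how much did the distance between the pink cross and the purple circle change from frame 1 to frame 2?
+0.5

Distance in frame 1: 2.9. Distance in frame 2: 3.4.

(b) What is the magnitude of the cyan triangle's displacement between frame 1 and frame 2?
2.8

The cyan triangle moved from (2.4, 0.6) to (1.7, 3.3), a distance of √(0.7² + 2.7²) ≈ 2.8.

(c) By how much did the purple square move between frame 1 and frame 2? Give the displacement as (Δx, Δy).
(-1.1, -2.0)

The purple square was at (7.5, 9.1) in frame 1 and (6.4, 7.1) in frame 2.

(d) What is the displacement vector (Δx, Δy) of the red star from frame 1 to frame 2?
(-0.6, 0.6)

The red star was at (7.7, 4.7) in frame 1 and (7.1, 5.3) in frame 2.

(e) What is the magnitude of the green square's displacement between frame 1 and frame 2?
2.1

The green square moved from (5.3, 3.9) to (5.3, 1.8), a distance of √(0.0² + 2.1²) ≈ 2.1.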